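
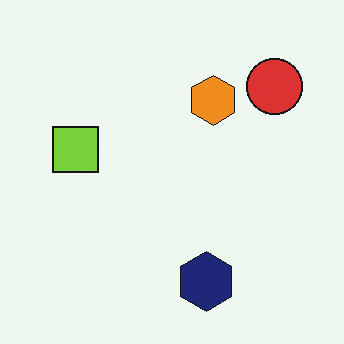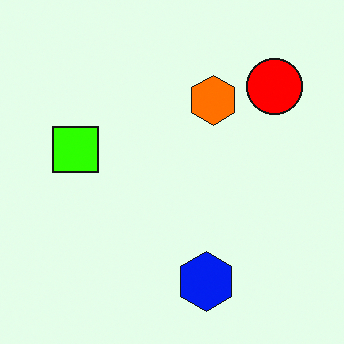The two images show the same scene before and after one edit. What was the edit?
The second image is the first made much more vivid (saturation change).

All colors are more vivid — a global saturation change.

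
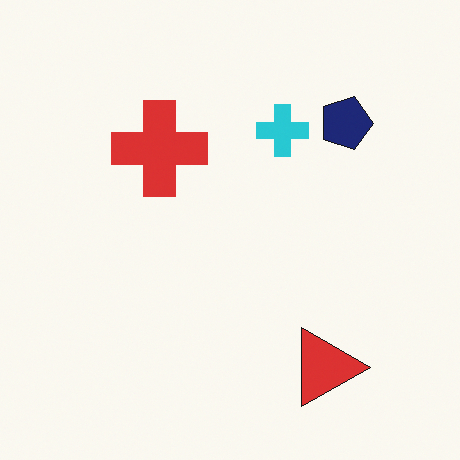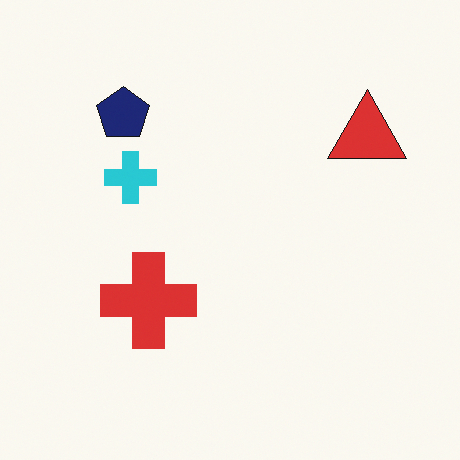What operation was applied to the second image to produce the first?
The first image is the second rotated 90° clockwise.

The red triangle sits in the top-right of the second image and the bottom-right of the first — consistent with a whole-image 90° clockwise rotation.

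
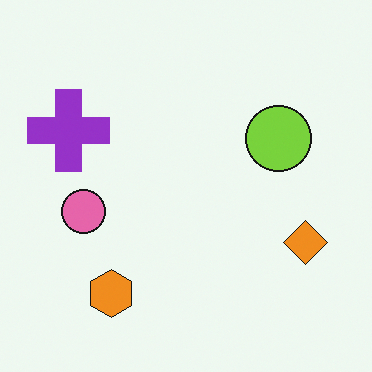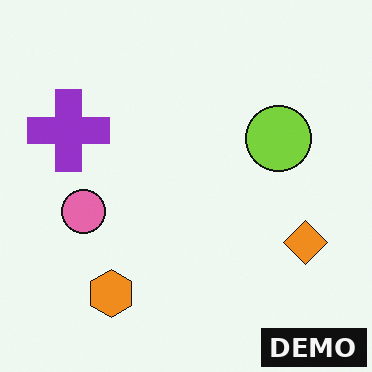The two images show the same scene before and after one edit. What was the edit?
The image was watermarked with the text "DEMO" in the lower-right corner.

A dark label reading "DEMO" appears in the lower-right corner.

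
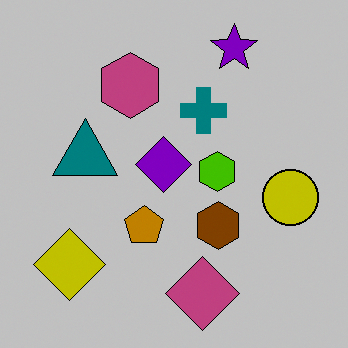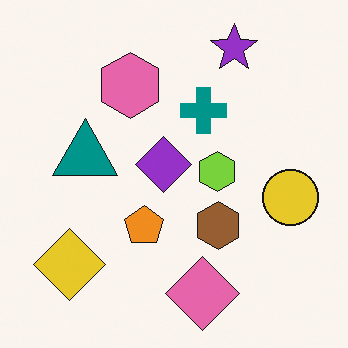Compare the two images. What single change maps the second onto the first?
Heavily posterized to just a handful of flat colors.

Each flat color has snapped to a coarser quantized level — most visibly, the near-white background has dropped to a flat grey.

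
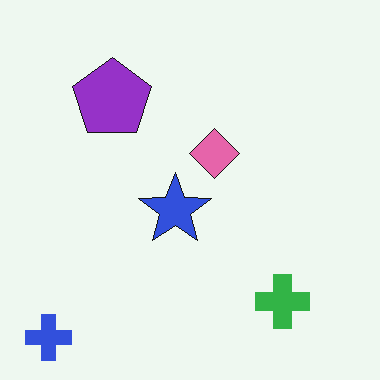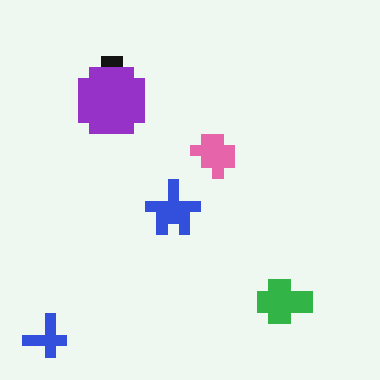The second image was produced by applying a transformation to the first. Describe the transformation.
Coarsely pixelated.

Shapes are reduced to large square blocks; fine edges and outlines are lost — a downscale-then-upscale (mosaic) effect.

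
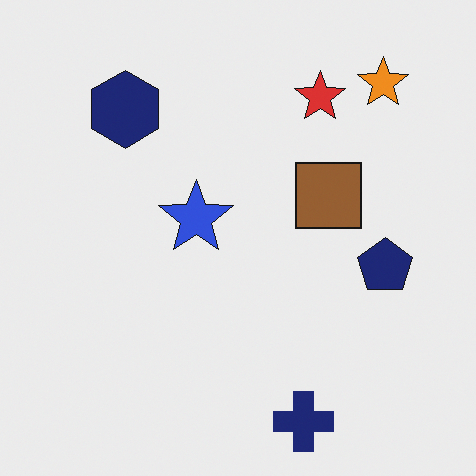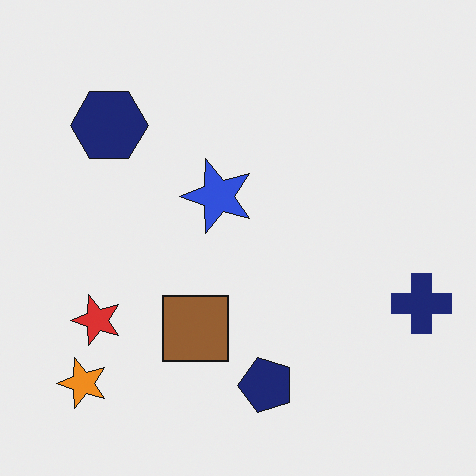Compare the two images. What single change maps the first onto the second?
It was transposed (reflected across the top-left ↔ bottom-right diagonal).

Shapes have swapped their row and column positions — what was in the top-right is now in the bottom-left — a diagonal reflection.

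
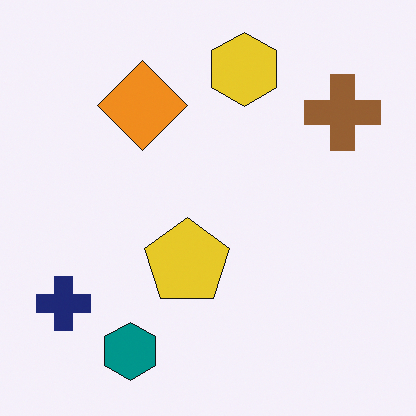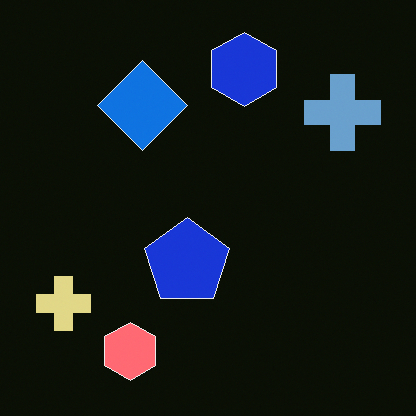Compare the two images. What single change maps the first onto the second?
The second image is the first color-inverted (negative).

The light background has become dark and every shape's color is its complement — a photographic negative.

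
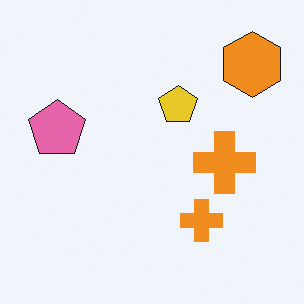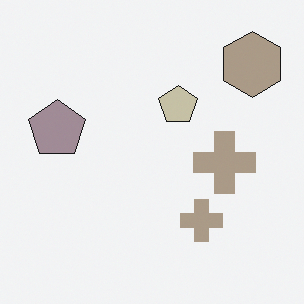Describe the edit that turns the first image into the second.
The image was made much more muted (saturation change).

All colors are more muted and greyish — a global saturation change.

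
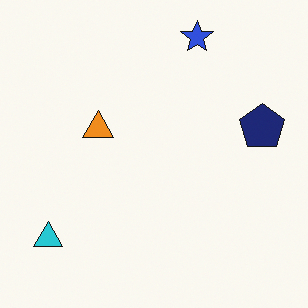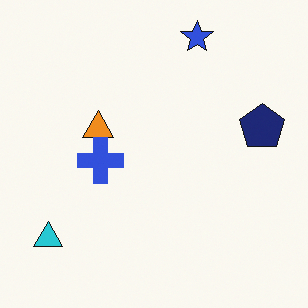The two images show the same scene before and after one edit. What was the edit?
The image was overlaid with an additional blue cross.

A blue cross appears in the second image that is absent from the first.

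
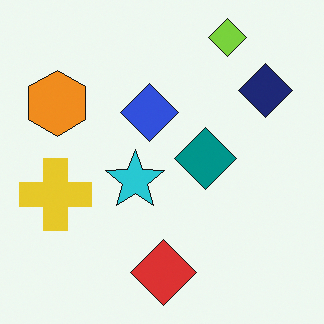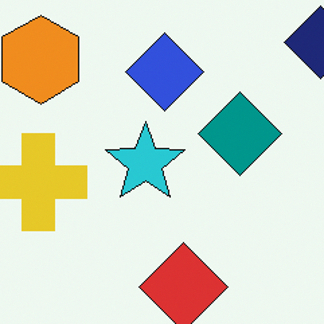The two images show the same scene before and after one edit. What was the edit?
The image was cropped slightly and scaled back up.

The visible shapes are larger and the field of view is narrower; shapes near the original edges may be partly or wholly outside the frame — a crop-and-rescale.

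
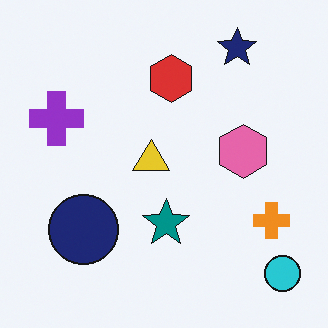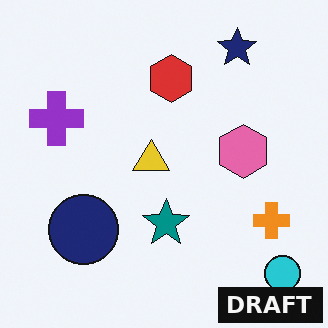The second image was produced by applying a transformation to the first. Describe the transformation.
It was watermarked with the text "DRAFT" in the lower-right corner.

A dark label reading "DRAFT" appears in the lower-right corner.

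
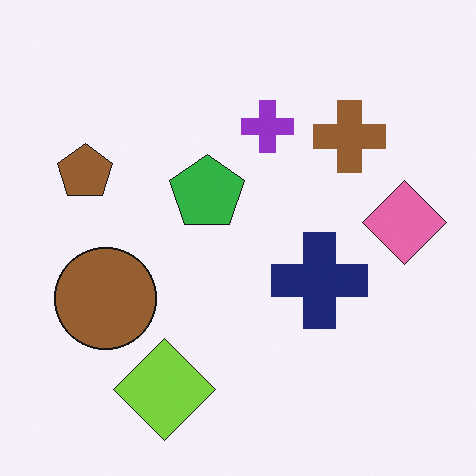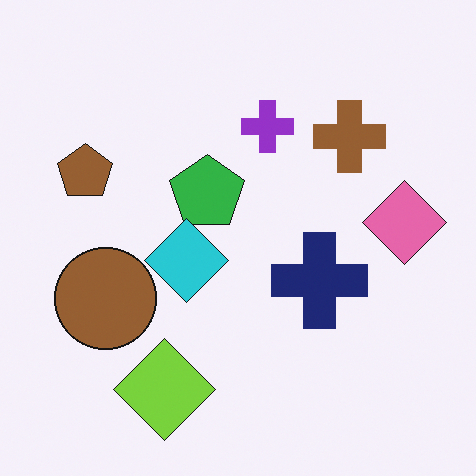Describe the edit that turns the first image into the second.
The transformation is: overlaid with an additional cyan diamond.

A cyan diamond appears in the second image that is absent from the first.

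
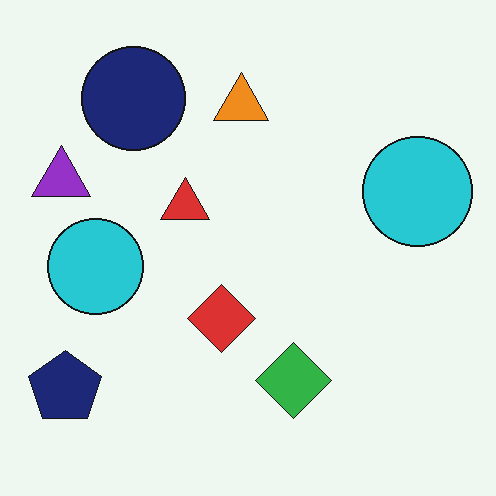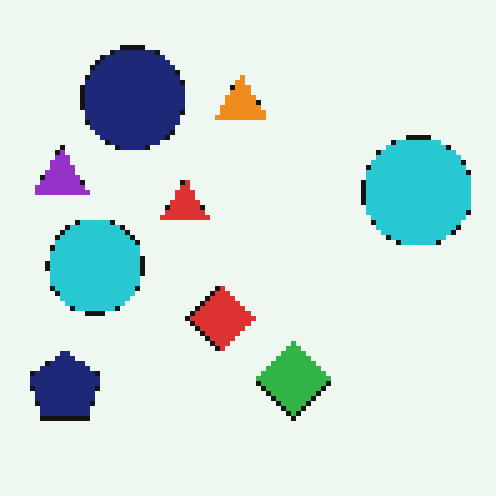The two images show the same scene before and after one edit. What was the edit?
The transformation is: lightly pixelated (a mild mosaic effect).

Shapes are reduced to large square blocks; fine edges and outlines are lost — a downscale-then-upscale (mosaic) effect.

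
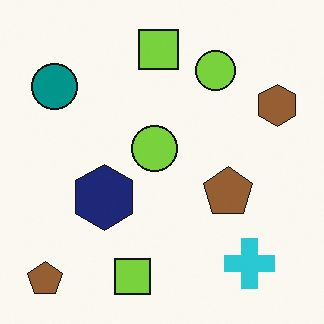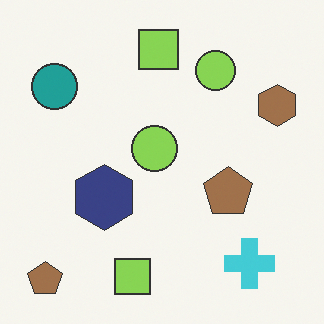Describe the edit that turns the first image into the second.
It was given slightly reduced contrast.

Tones are pushed toward mid-grey across the whole image — a global contrast change.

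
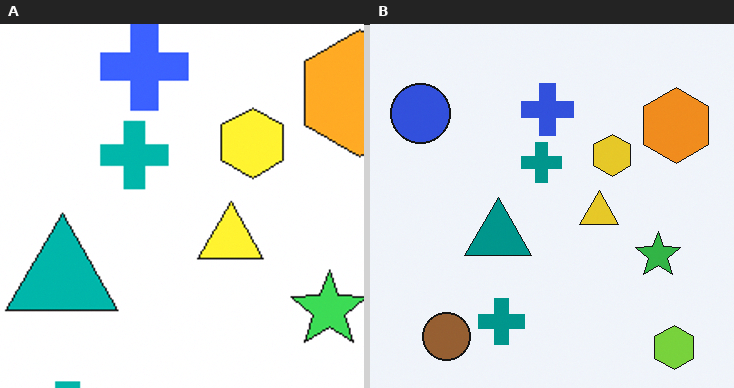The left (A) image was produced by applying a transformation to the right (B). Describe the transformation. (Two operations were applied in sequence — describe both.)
The image was brightened a little, then cropped tightly and scaled back up.

Every pixel — background and shapes alike — is uniformly brightened. The visible shapes are larger and the field of view is narrower; shapes near the original edges may be partly or wholly outside the frame — a crop-and-rescale.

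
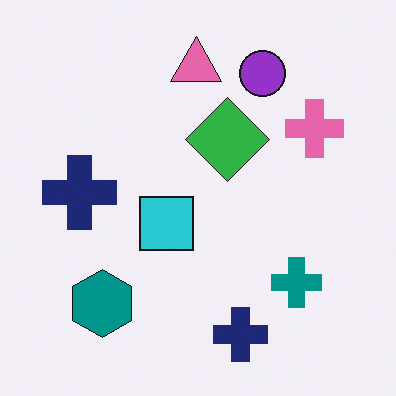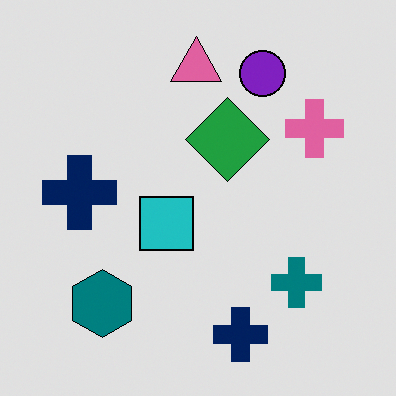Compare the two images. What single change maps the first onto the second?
It was posterized to a reduced palette.

Each flat color has snapped to a coarser quantized level — most visibly, the near-white background has dropped to a flat grey.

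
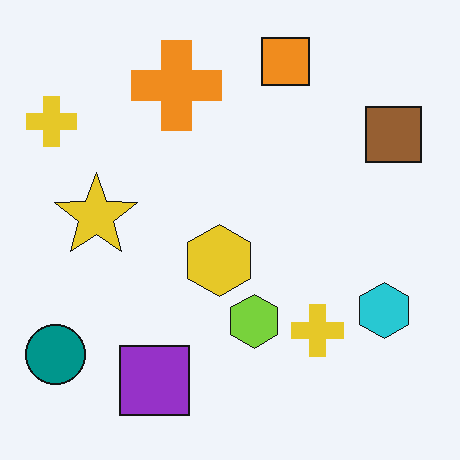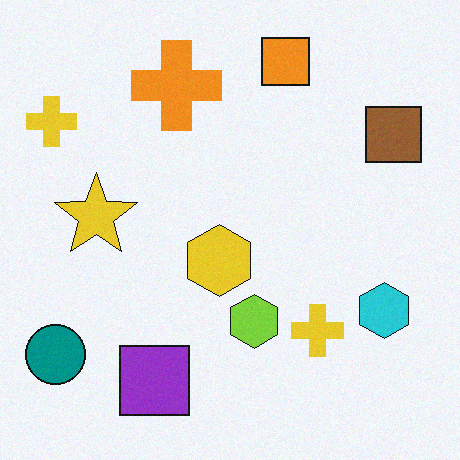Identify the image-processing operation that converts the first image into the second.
The second image is the first degraded with light additive noise.

Random speckle covers the whole image, including the flat background.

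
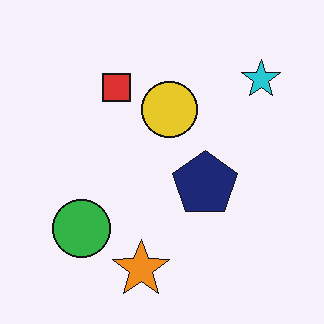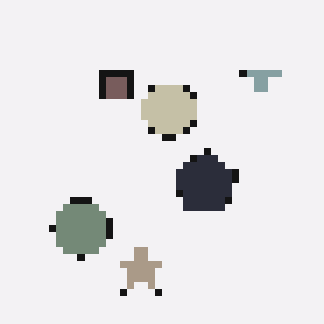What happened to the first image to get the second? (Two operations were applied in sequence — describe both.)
It was heavily desaturated, then pixelated into visible square blocks.

All colors are more muted and greyish — a global saturation change. Shapes are reduced to large square blocks; fine edges and outlines are lost — a downscale-then-upscale (mosaic) effect.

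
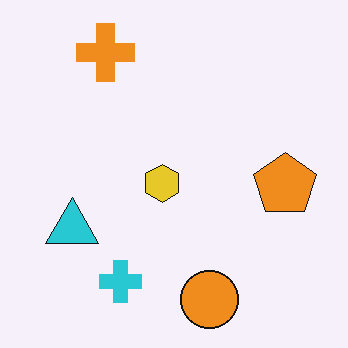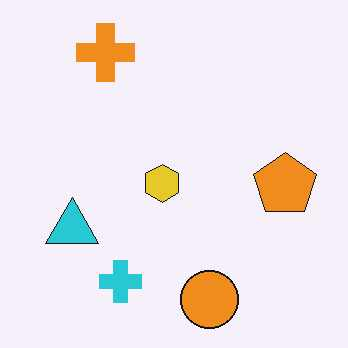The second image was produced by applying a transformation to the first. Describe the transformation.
It was given moderate JPEG compression.

Blocky 8×8 compression artifacts appear around shape edges and the flat background shows ringing — characteristic JPEG degradation.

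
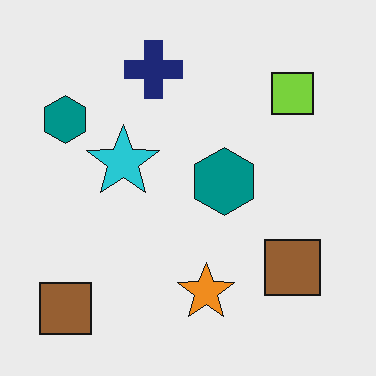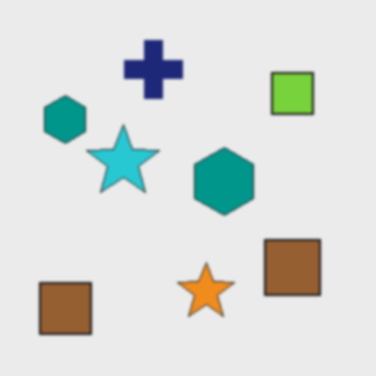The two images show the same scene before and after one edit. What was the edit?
This is the original image given a subtle gaussian blur.

Shape edges and outlines are uniformly softened across the whole image.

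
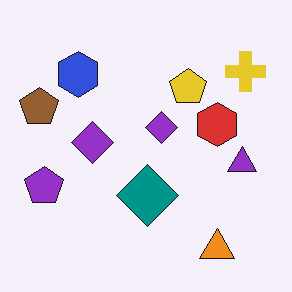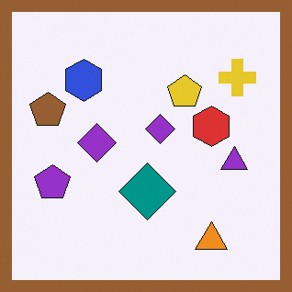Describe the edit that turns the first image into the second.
This is the original image framed with a brown border.

A solid brown frame runs around the edge of the second image, with the content slightly shrunk inside it.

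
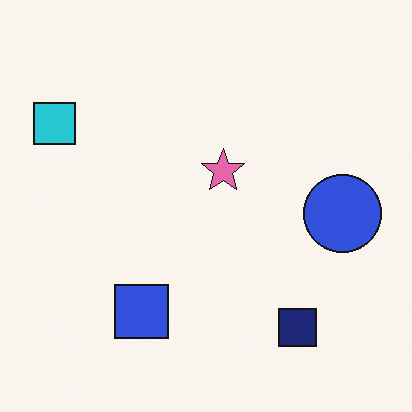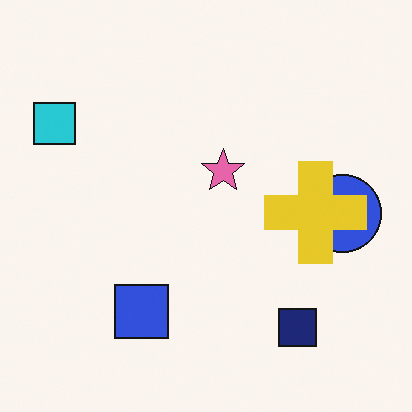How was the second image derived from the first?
Overlaid with an additional yellow cross.

A yellow cross appears in the second image that is absent from the first.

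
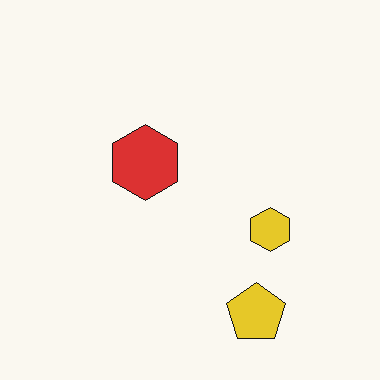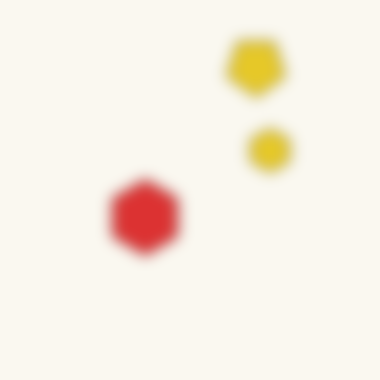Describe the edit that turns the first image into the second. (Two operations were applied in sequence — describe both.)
It was heavily blurred, then flipped vertically (top ↔ bottom).

Shape edges and outlines are uniformly softened across the whole image. The yellow pentagon is in the bottom-right of the first image and the top-right of the second — shapes on opposite sides of the horizontal midline have swapped in a mirror flip.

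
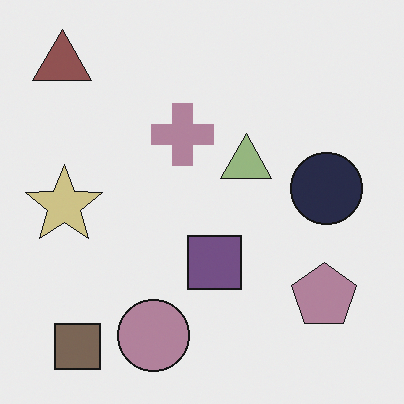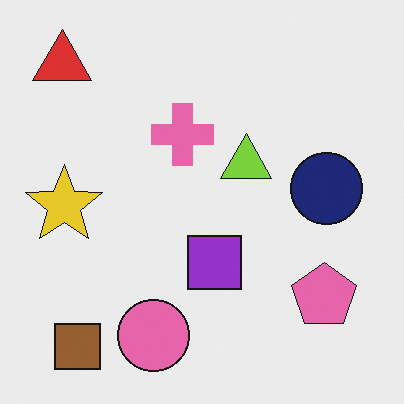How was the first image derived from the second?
The transformation is: made much more muted (saturation change).

All colors are more muted and greyish — a global saturation change.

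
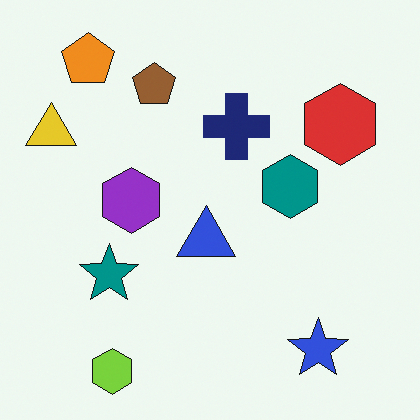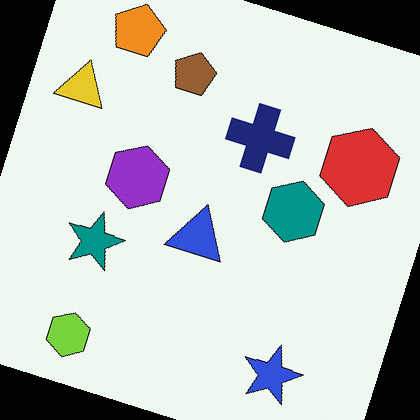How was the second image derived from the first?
The image was rotated clockwise by a clearly visible amount.

Every shape is tilted by the same angle and the image corners show triangular fill wedges — a whole-image rotation by a non-right angle.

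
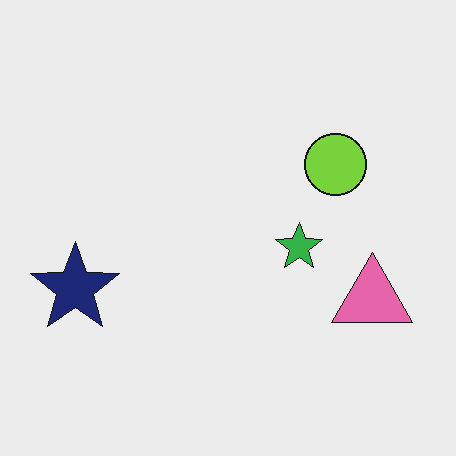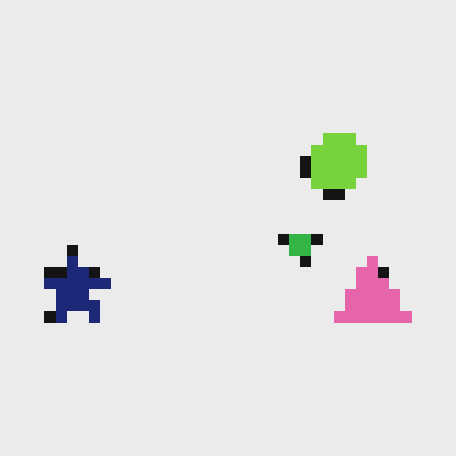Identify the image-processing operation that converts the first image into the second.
It was heavily pixelated into large blocks.

Shapes are reduced to large square blocks; fine edges and outlines are lost — a downscale-then-upscale (mosaic) effect.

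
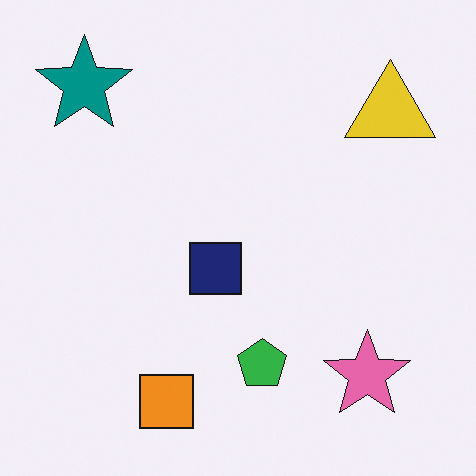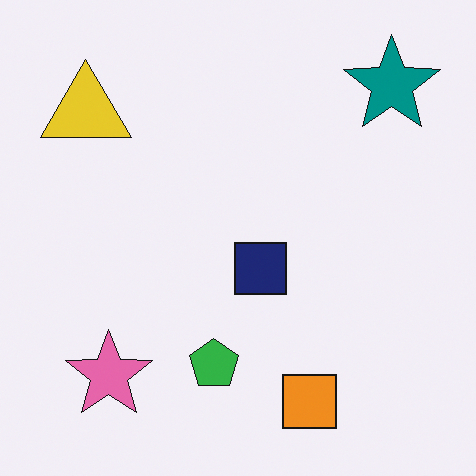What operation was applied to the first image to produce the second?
Flipped horizontally (left ↔ right).

The teal star is in the top-left of the first image and the top-right of the second — shapes on opposite sides of the vertical midline have swapped in a mirror flip.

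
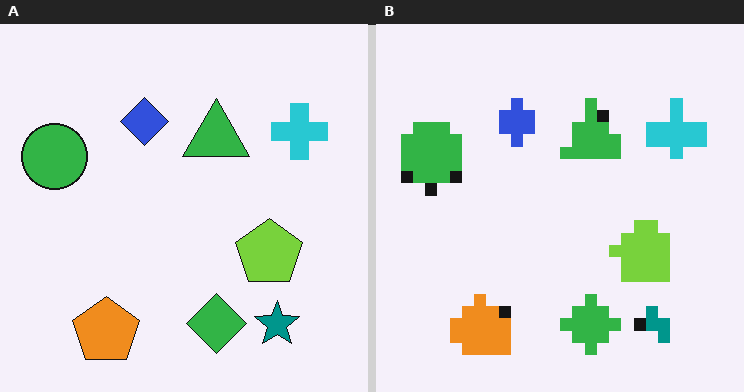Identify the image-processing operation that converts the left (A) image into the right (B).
The right (B) image is the left (A) coarsely pixelated.

Shapes are reduced to large square blocks; fine edges and outlines are lost — a downscale-then-upscale (mosaic) effect.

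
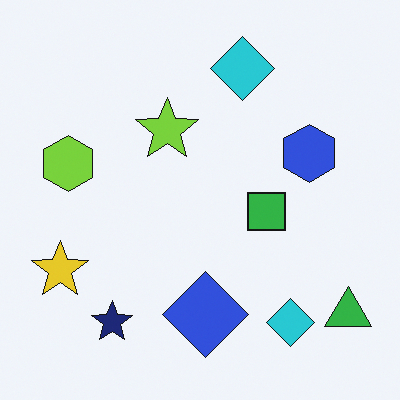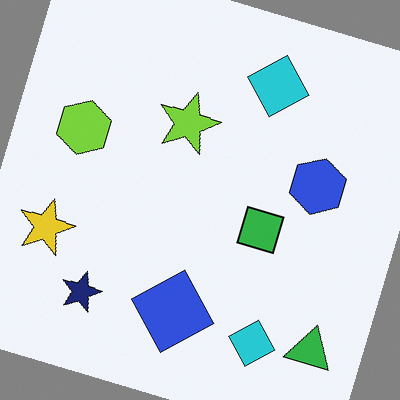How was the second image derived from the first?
The transformation is: rotated clockwise by a moderate amount.

Every shape is tilted by the same angle and the image corners show triangular fill wedges — a whole-image rotation by a non-right angle.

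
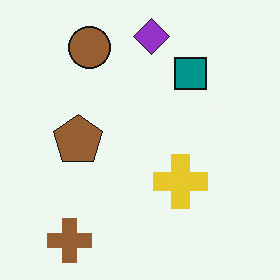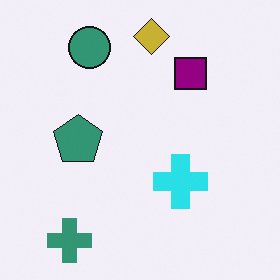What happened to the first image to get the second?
Hue-shifted noticeably.

Every shape's color has rotated by the same amount around the hue wheel — a uniform hue shift.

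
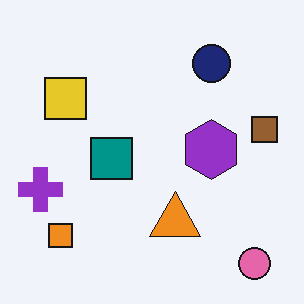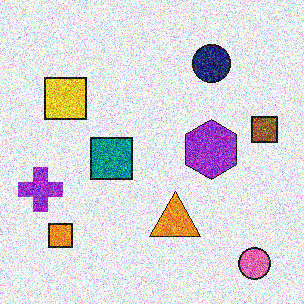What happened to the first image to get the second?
The image was degraded with heavy additive noise.

Random speckle covers the whole image, including the flat background.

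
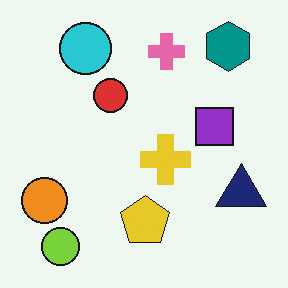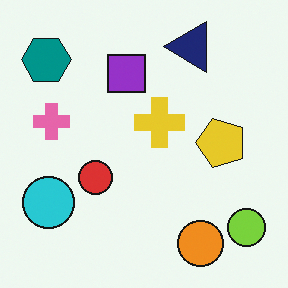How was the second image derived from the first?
Rotated 90° counter-clockwise.

The lime circle sits in the bottom-left of the first image and the bottom-right of the second — consistent with a whole-image 90° counter-clockwise rotation.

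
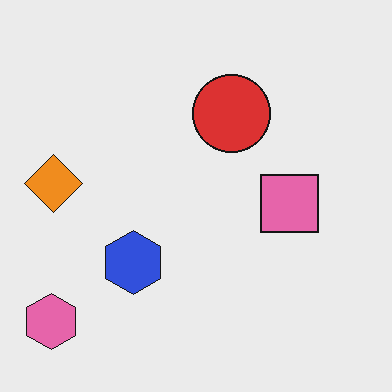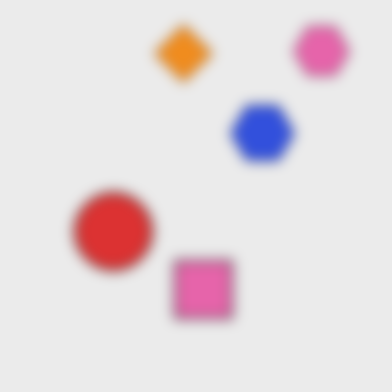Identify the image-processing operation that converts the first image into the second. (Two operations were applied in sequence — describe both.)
Transposed (reflected across the top-left ↔ bottom-right diagonal), then heavily blurred.

Shapes have swapped their row and column positions — what was in the top-right is now in the bottom-left — a diagonal reflection. Shape edges and outlines are uniformly softened across the whole image.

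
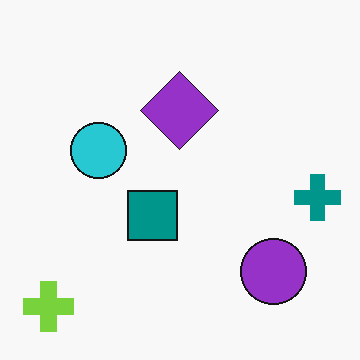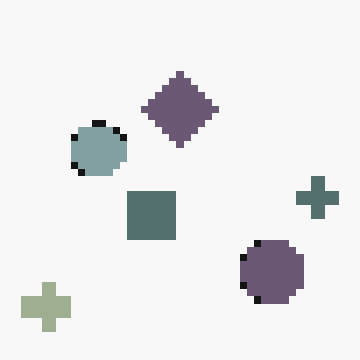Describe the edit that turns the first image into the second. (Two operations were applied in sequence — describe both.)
The image was heavily desaturated, then moderately pixelated.

All colors are more muted and greyish — a global saturation change. Shapes are reduced to large square blocks; fine edges and outlines are lost — a downscale-then-upscale (mosaic) effect.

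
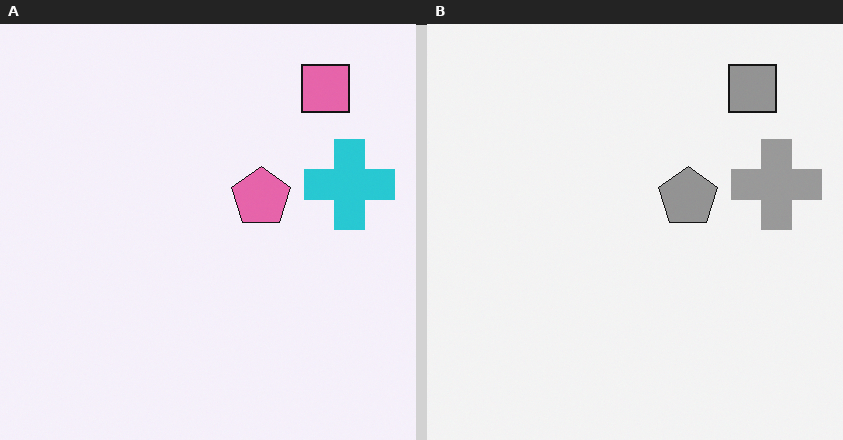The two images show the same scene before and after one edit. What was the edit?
It was converted to grayscale.

All color is removed — every shape is now a shade of grey.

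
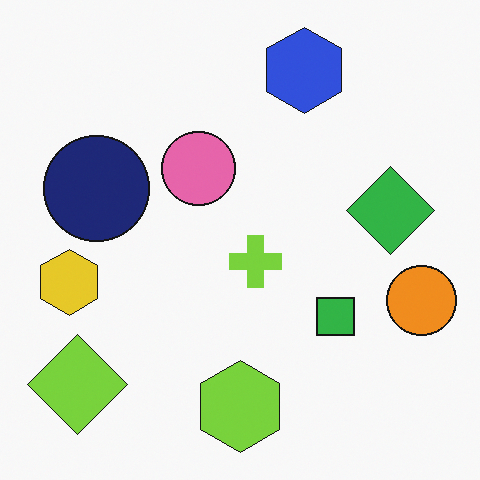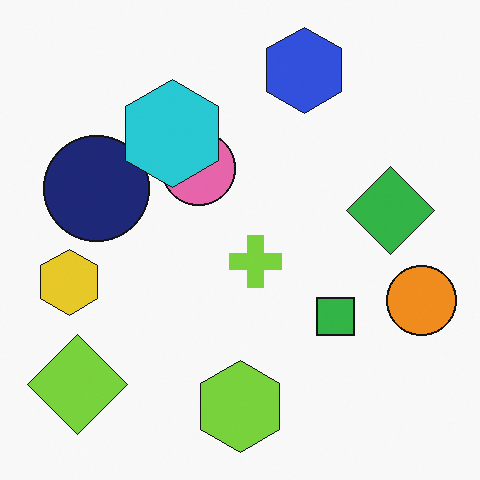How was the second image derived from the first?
This is the original image overlaid with an additional cyan hexagon.

A cyan hexagon appears in the second image that is absent from the first.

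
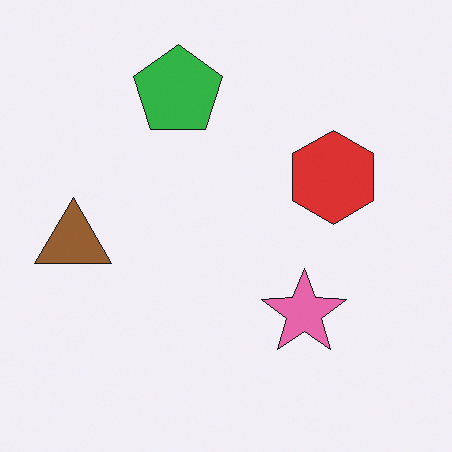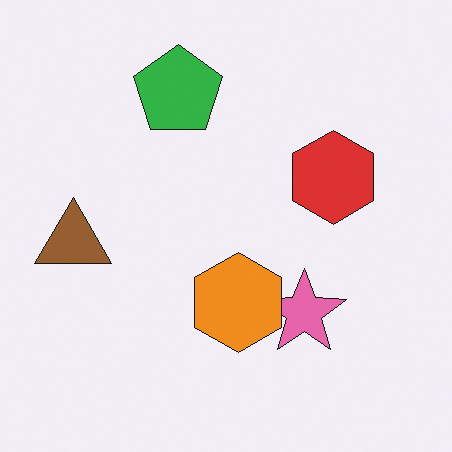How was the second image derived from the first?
The second image is the first overlaid with an additional orange hexagon.

An orange hexagon appears in the second image that is absent from the first.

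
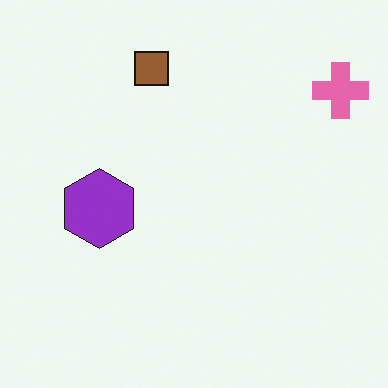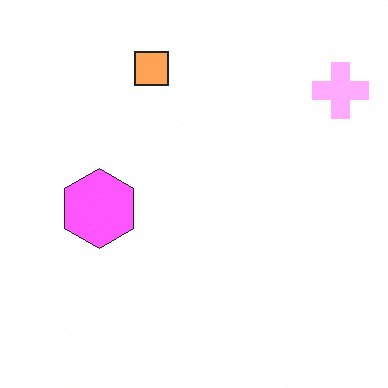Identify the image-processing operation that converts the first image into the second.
It was noticeably brightened.

Every pixel — background and shapes alike — is uniformly brightened.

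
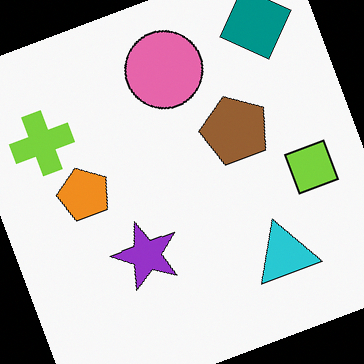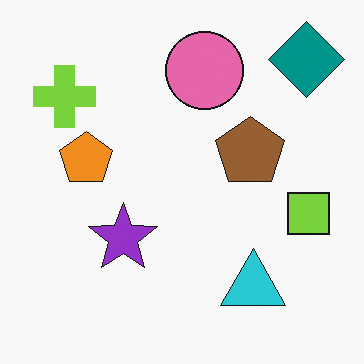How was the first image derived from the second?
Rotated counter-clockwise by a clearly visible amount.

Every shape is tilted by the same angle and the image corners show triangular fill wedges — a whole-image rotation by a non-right angle.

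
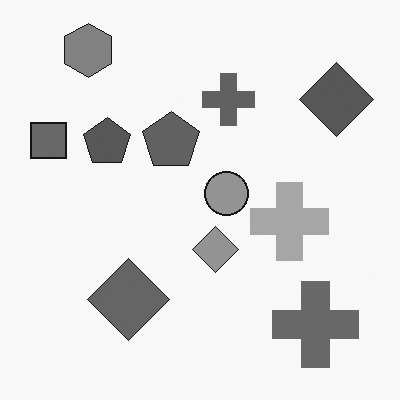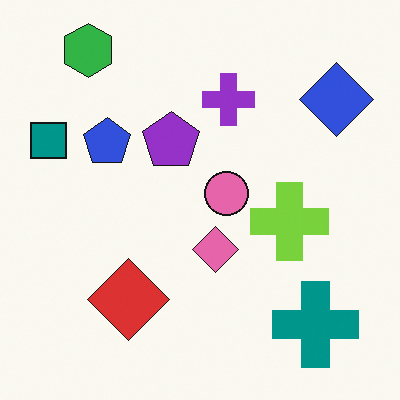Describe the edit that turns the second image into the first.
The image was converted to grayscale.

All color is removed — every shape is now a shade of grey.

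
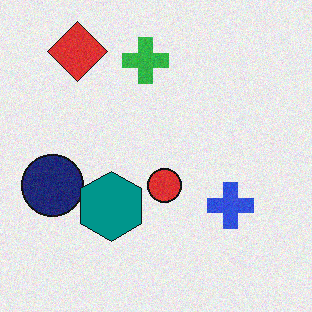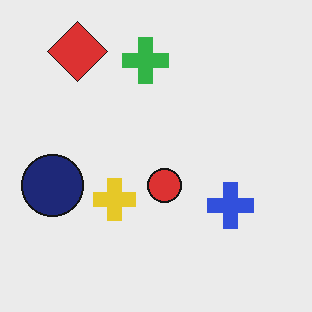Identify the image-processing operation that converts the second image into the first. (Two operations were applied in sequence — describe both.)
Degraded with a light layer of grain, then overlaid with an additional teal hexagon.

Random speckle covers the whole image, including the flat background. A teal hexagon appears in the first image that is absent from the second.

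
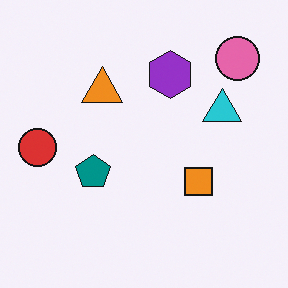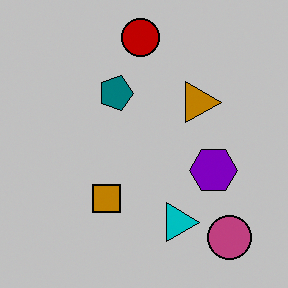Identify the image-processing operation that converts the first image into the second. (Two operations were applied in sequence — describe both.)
It was heavily posterized to just a handful of flat colors, then rotated 90° clockwise.

Each flat color has snapped to a coarser quantized level — most visibly, the near-white background has dropped to a flat grey. The pink circle sits in the top-right of the first image and the bottom-right of the second — consistent with a whole-image 90° clockwise rotation.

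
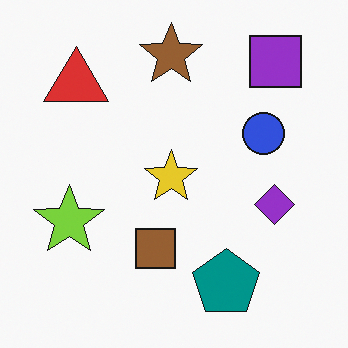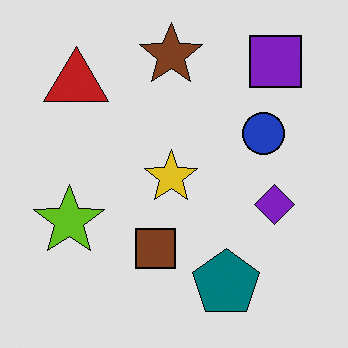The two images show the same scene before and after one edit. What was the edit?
This is the original image moderately posterized.

Each flat color has snapped to a coarser quantized level — most visibly, the near-white background has dropped to a flat grey.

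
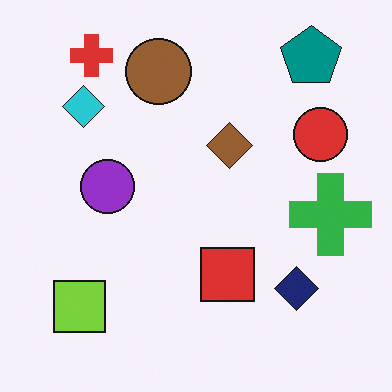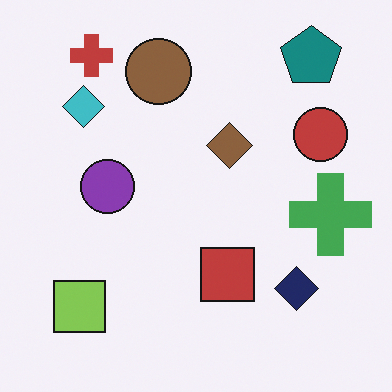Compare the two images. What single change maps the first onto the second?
The image was slightly desaturated.

All colors are more muted and greyish — a global saturation change.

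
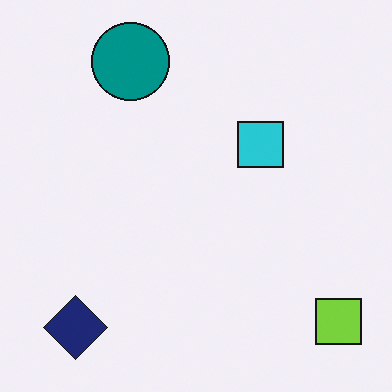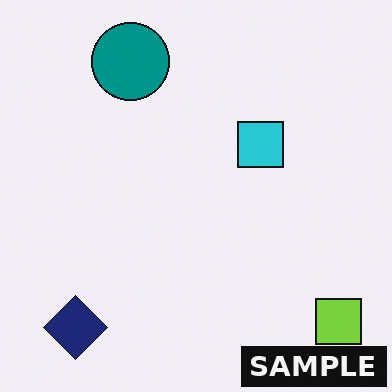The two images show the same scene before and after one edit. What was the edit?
It was watermarked with the text "SAMPLE" in the lower-right corner.

A dark label reading "SAMPLE" appears in the lower-right corner.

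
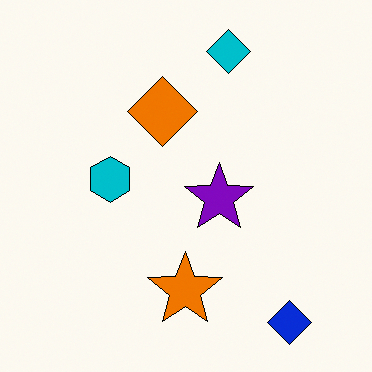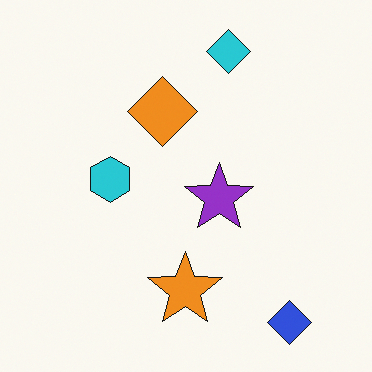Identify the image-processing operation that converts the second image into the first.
It was given slightly increased contrast.

Tones are pushed away from mid-grey across the whole image — a global contrast change.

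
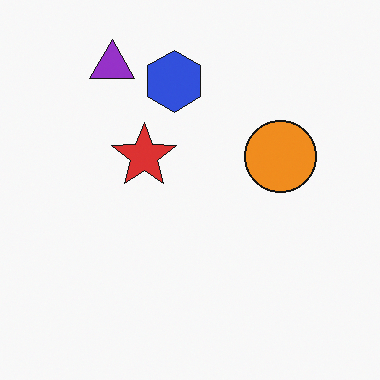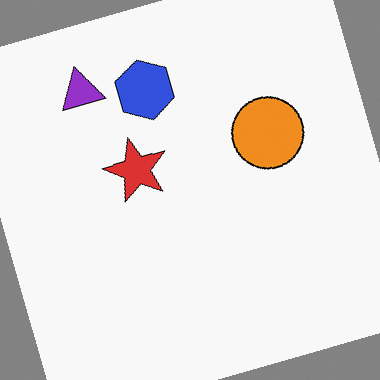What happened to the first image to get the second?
Rotated counter-clockwise by a moderate amount.

Every shape is tilted by the same angle and the image corners show triangular fill wedges — a whole-image rotation by a non-right angle.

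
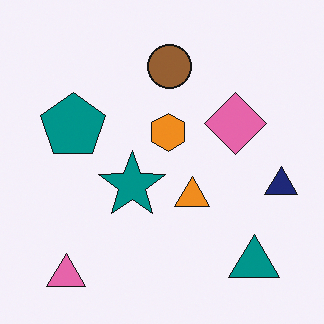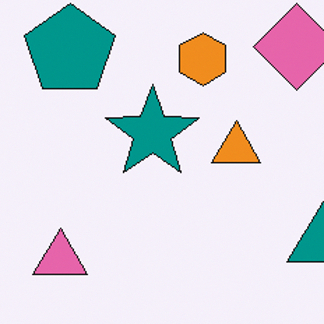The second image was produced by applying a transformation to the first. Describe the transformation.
Cropped slightly and scaled back up.

The visible shapes are larger and the field of view is narrower; shapes near the original edges may be partly or wholly outside the frame — a crop-and-rescale.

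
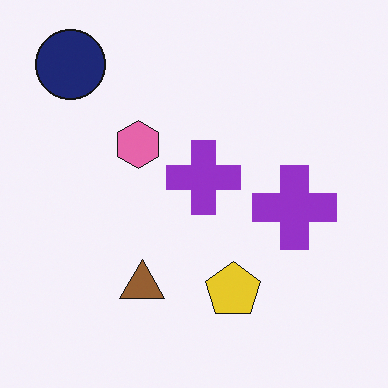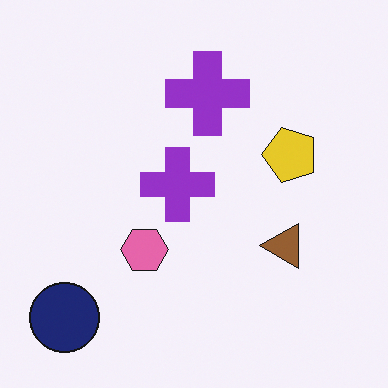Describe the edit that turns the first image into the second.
This is the original image rotated 90° counter-clockwise.

The navy circle sits in the top-left of the first image and the bottom-left of the second — consistent with a whole-image 90° counter-clockwise rotation.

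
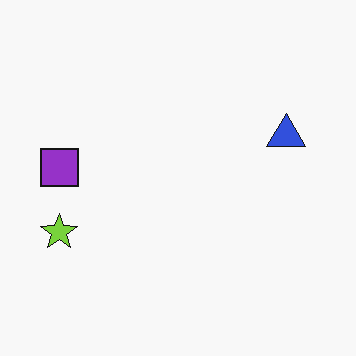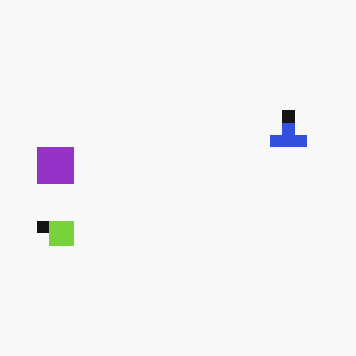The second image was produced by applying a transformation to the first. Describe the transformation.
It was coarsely pixelated.

Shapes are reduced to large square blocks; fine edges and outlines are lost — a downscale-then-upscale (mosaic) effect.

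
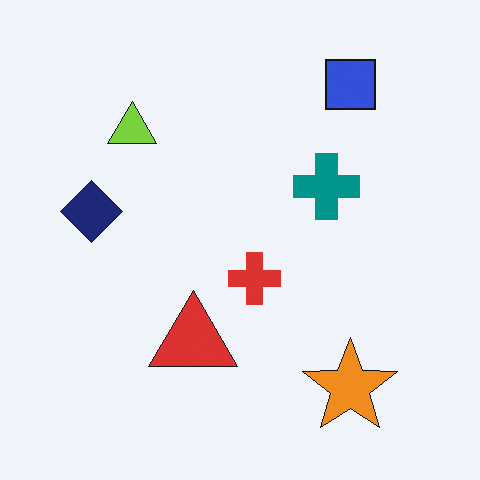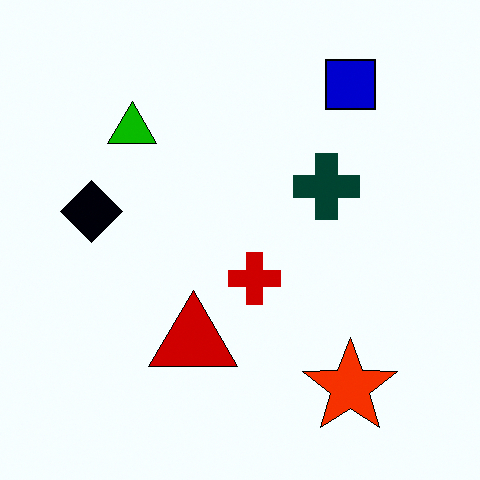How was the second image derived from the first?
The transformation is: boosted in contrast.

Tones are pushed away from mid-grey across the whole image — a global contrast change.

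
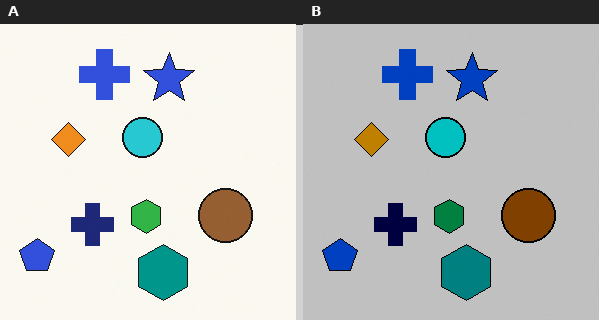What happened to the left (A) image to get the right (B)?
It was aggressively posterized.

Each flat color has snapped to a coarser quantized level — most visibly, the near-white background has dropped to a flat grey.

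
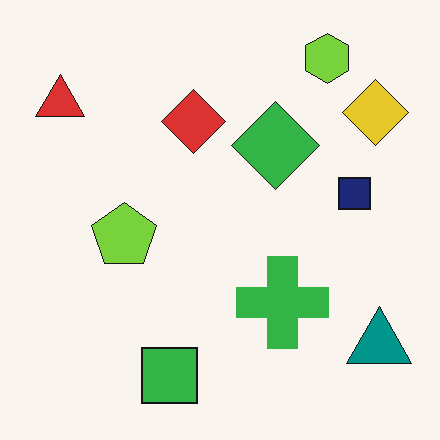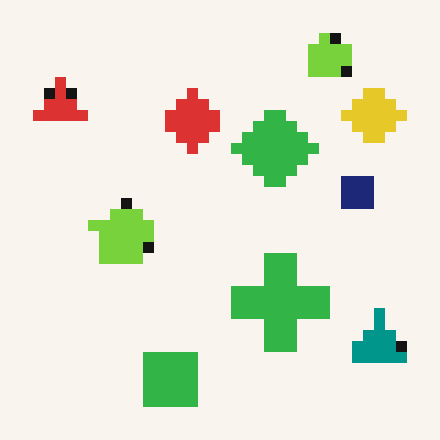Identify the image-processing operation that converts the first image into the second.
It was heavily pixelated into large blocks.

Shapes are reduced to large square blocks; fine edges and outlines are lost — a downscale-then-upscale (mosaic) effect.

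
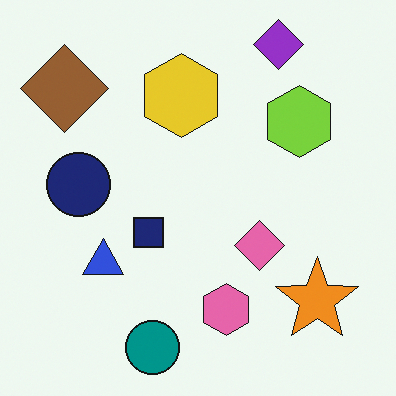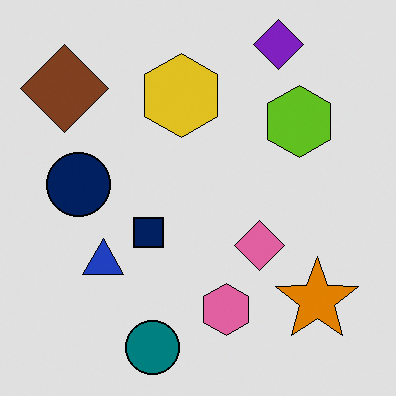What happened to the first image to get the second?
This is the original image moderately posterized.

Each flat color has snapped to a coarser quantized level — most visibly, the near-white background has dropped to a flat grey.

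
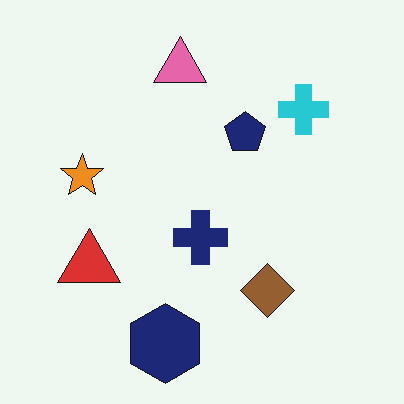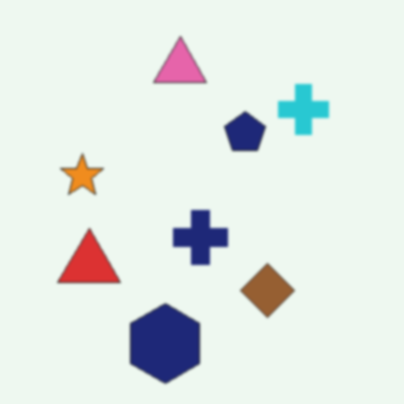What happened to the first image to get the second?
Slightly softened.

Shape edges and outlines are uniformly softened across the whole image.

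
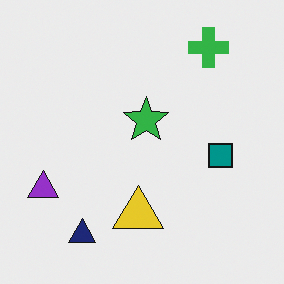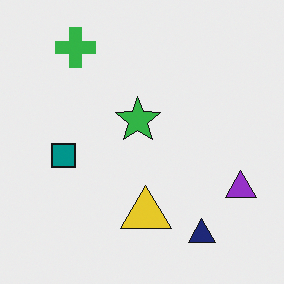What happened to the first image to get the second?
The transformation is: flipped horizontally (left ↔ right).

The purple triangle is in the left of the first image and the right of the second — shapes on opposite sides of the vertical midline have swapped in a mirror flip.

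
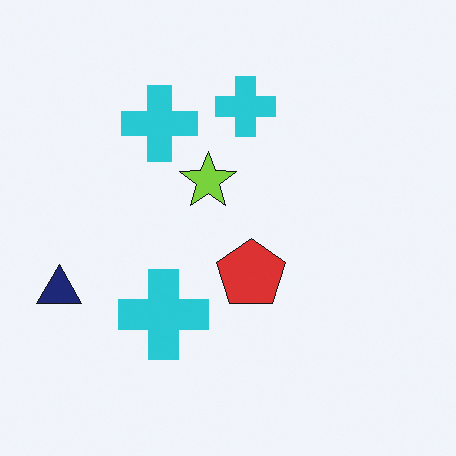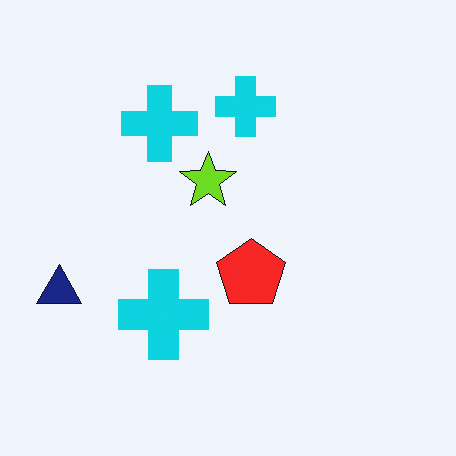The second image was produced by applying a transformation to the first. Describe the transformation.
It was slightly oversaturated.

All colors are more vivid — a global saturation change.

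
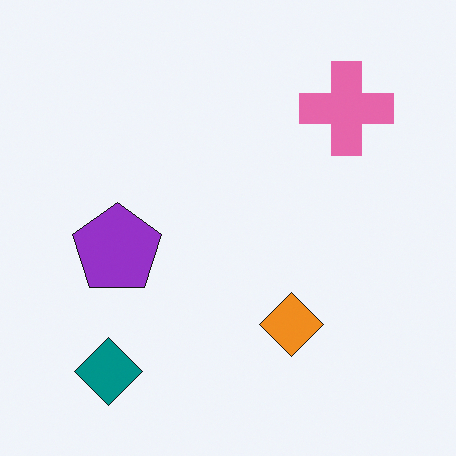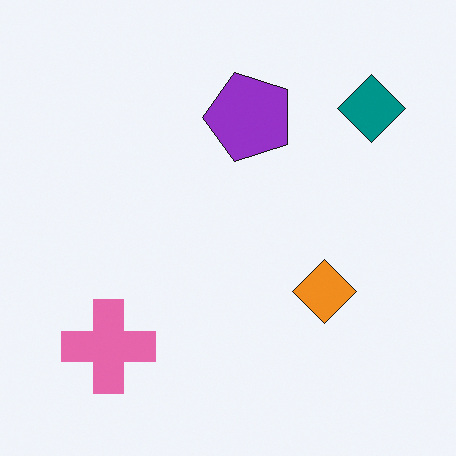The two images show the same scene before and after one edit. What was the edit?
The transformation is: transposed (reflected across the top-left ↔ bottom-right diagonal).

Shapes have swapped their row and column positions — what was in the top-right is now in the bottom-left — a diagonal reflection.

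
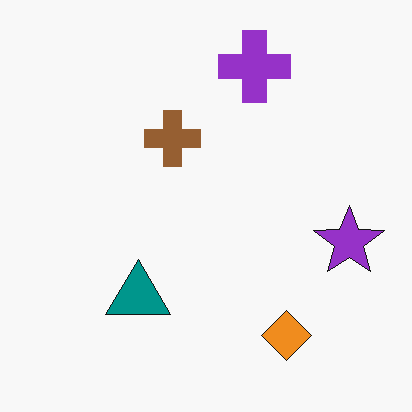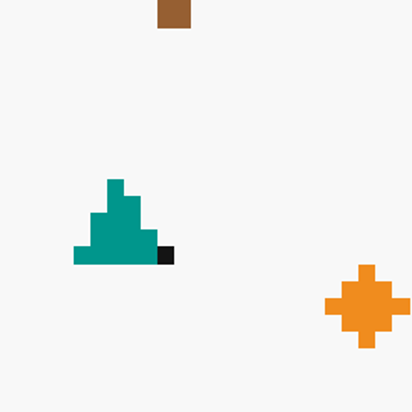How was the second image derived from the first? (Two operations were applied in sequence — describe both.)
It was heavily pixelated into large blocks, then cropped to a noticeably smaller region and rescaled.

Shapes are reduced to large square blocks; fine edges and outlines are lost — a downscale-then-upscale (mosaic) effect. The visible shapes are larger and the field of view is narrower; shapes near the original edges may be partly or wholly outside the frame — a crop-and-rescale.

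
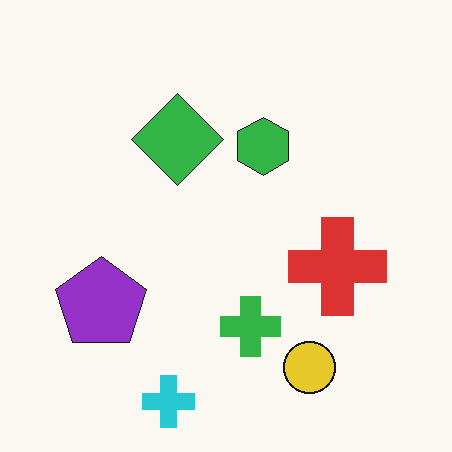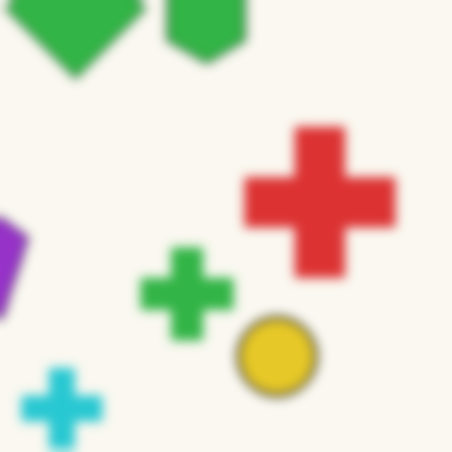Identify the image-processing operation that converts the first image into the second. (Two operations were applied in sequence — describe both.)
It was cropped slightly and scaled back up, then heavily blurred.

The visible shapes are larger and the field of view is narrower; shapes near the original edges may be partly or wholly outside the frame — a crop-and-rescale. Shape edges and outlines are uniformly softened across the whole image.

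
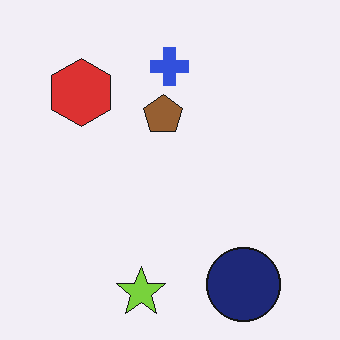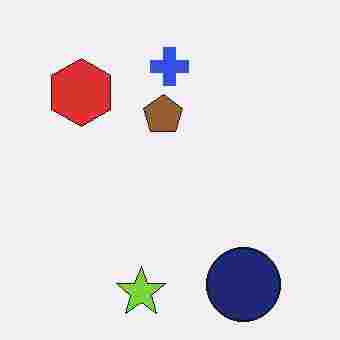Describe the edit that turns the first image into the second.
The image was heavily JPEG-compressed with obvious blocking artifacts.

Blocky 8×8 compression artifacts appear around shape edges and the flat background shows ringing — characteristic JPEG degradation.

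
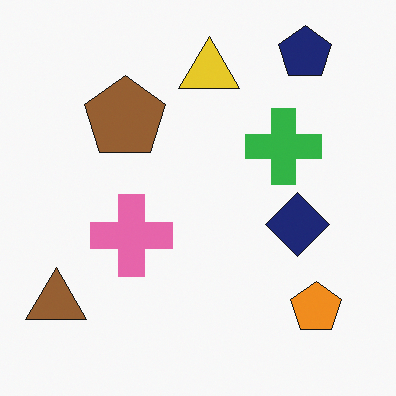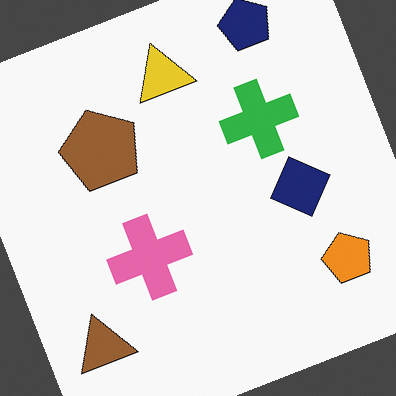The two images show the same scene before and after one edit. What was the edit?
It was rotated counter-clockwise by a clearly visible amount.

Every shape is tilted by the same angle and the image corners show triangular fill wedges — a whole-image rotation by a non-right angle.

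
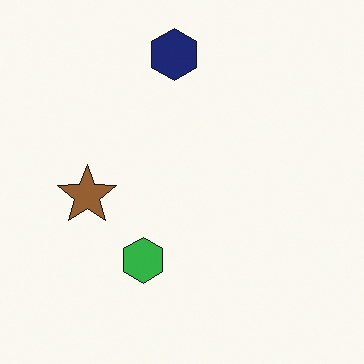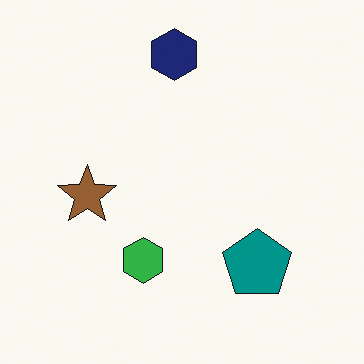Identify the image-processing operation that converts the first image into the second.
This is the original image overlaid with an additional teal pentagon.

A teal pentagon appears in the second image that is absent from the first.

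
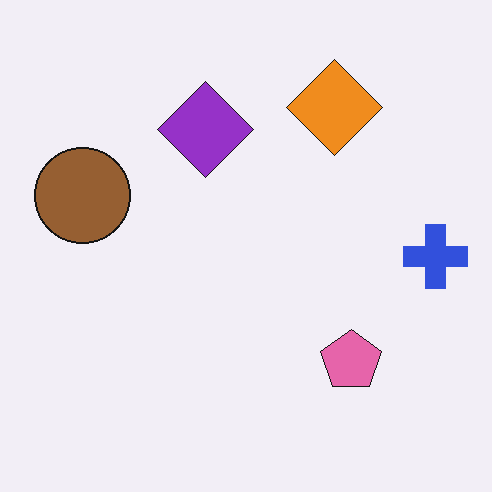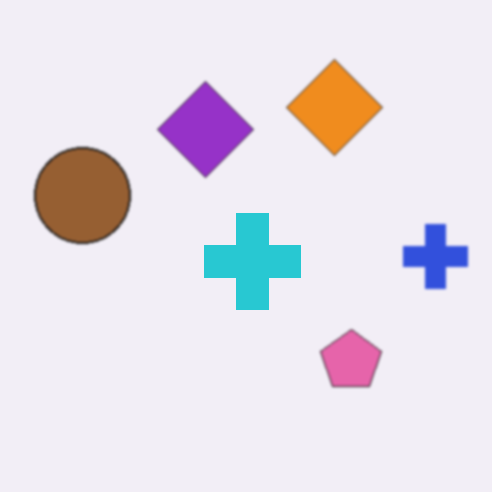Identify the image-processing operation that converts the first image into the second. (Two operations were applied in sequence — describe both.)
It was lightly blurred, then overlaid with an additional cyan cross.

Shape edges and outlines are uniformly softened across the whole image. A cyan cross appears in the second image that is absent from the first.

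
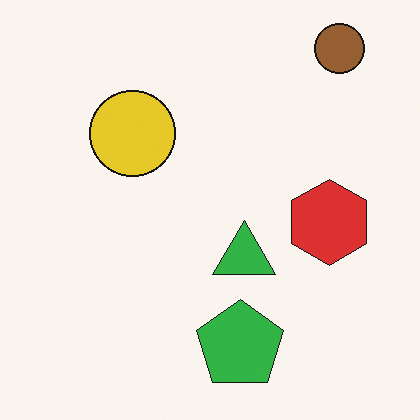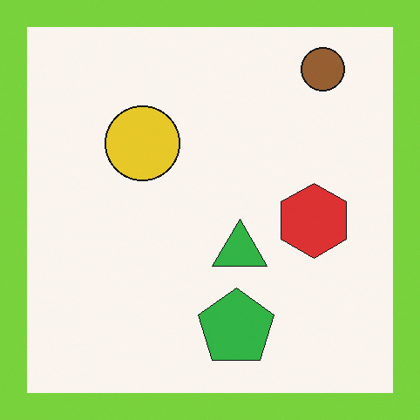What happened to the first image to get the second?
The transformation is: framed with a lime border.

A solid lime frame runs around the edge of the second image, with the content slightly shrunk inside it.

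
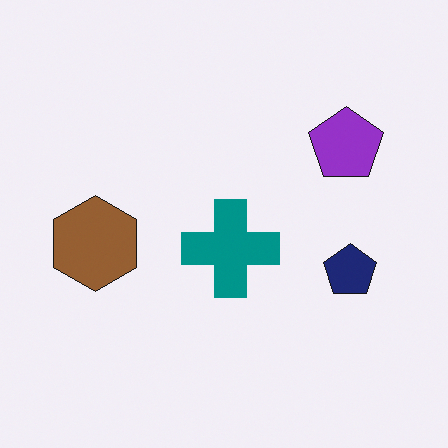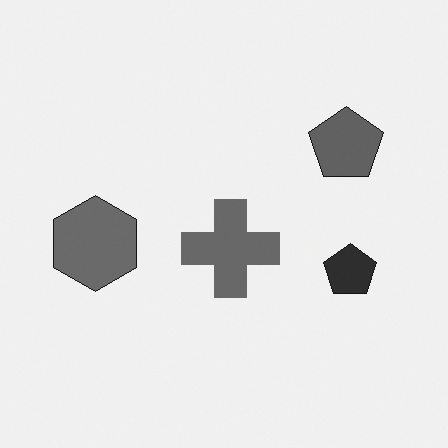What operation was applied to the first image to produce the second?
The transformation is: converted to grayscale.

All color is removed — every shape is now a shade of grey.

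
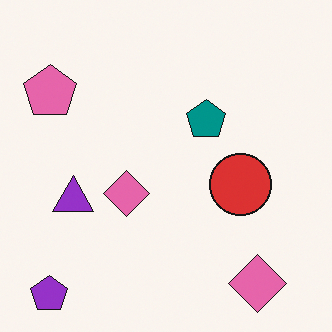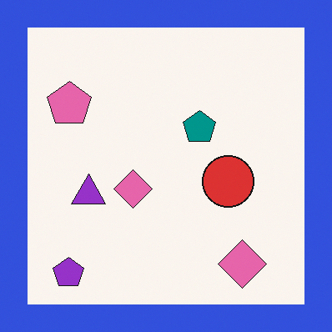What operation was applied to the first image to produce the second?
Framed with a blue border.

A solid blue frame runs around the edge of the second image, with the content slightly shrunk inside it.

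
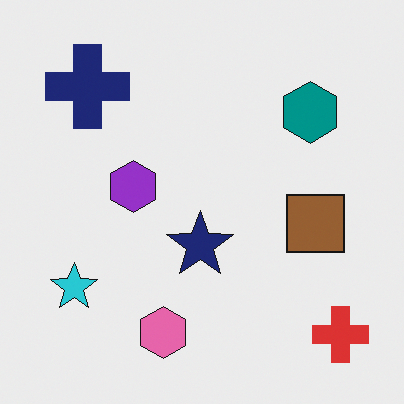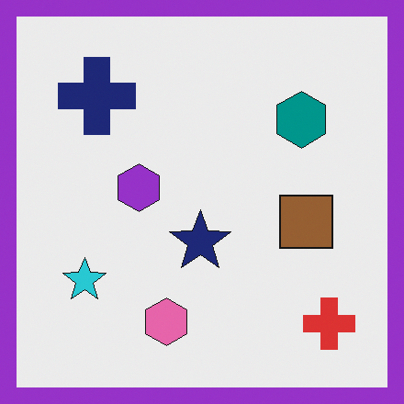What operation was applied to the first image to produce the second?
This is the original image framed with a purple border.

A solid purple frame runs around the edge of the second image, with the content slightly shrunk inside it.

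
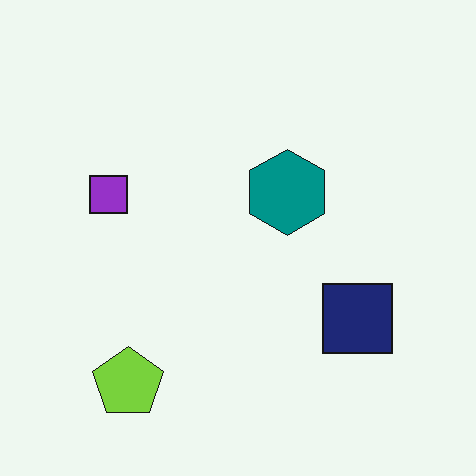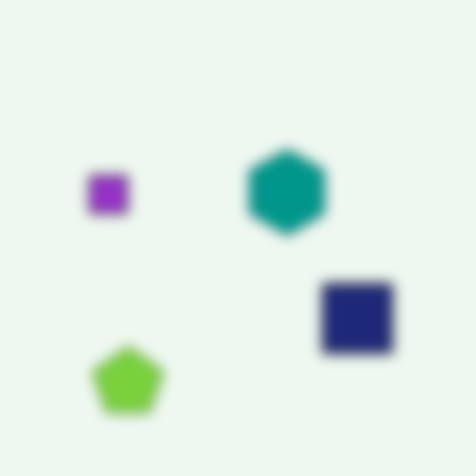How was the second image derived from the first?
It was strongly gaussian-blurred.

Shape edges and outlines are uniformly softened across the whole image.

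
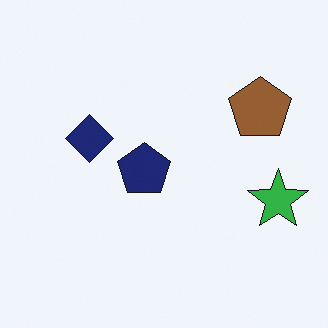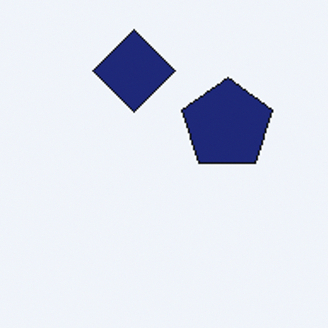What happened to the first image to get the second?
The transformation is: cropped to a noticeably smaller region and rescaled.

The visible shapes are larger and the field of view is narrower; shapes near the original edges may be partly or wholly outside the frame — a crop-and-rescale.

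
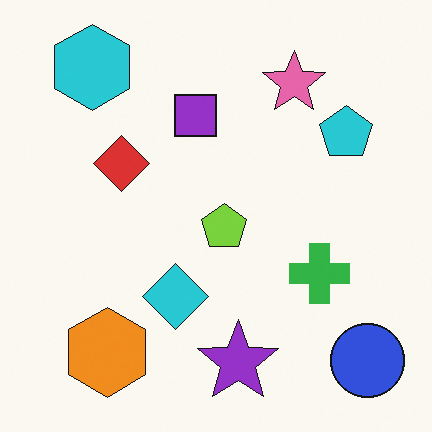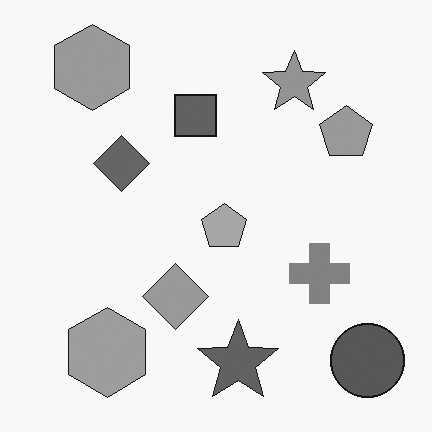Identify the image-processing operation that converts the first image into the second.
It was converted to grayscale.

All color is removed — every shape is now a shade of grey.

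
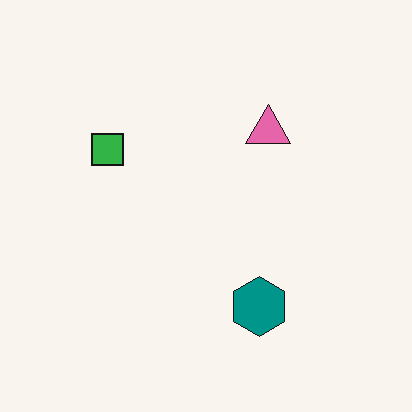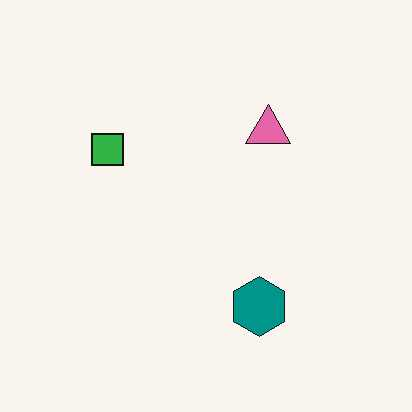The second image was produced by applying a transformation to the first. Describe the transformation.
This is the original image given moderate JPEG compression.

Blocky 8×8 compression artifacts appear around shape edges and the flat background shows ringing — characteristic JPEG degradation.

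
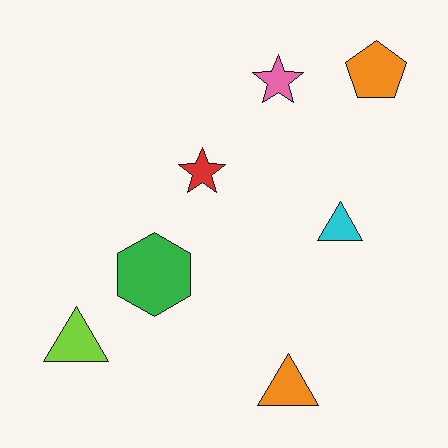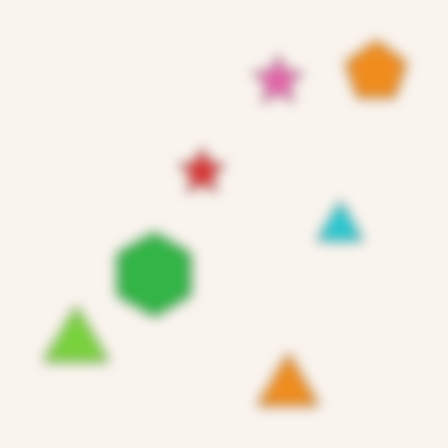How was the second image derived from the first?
Strongly gaussian-blurred.

Shape edges and outlines are uniformly softened across the whole image.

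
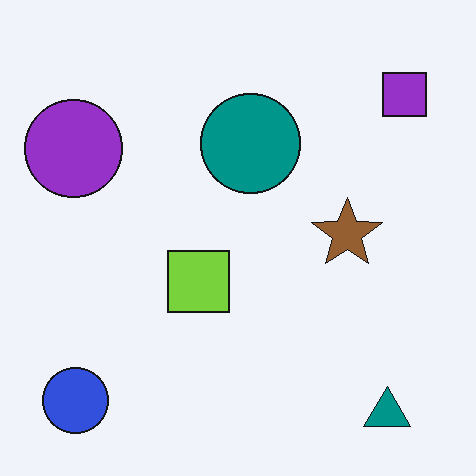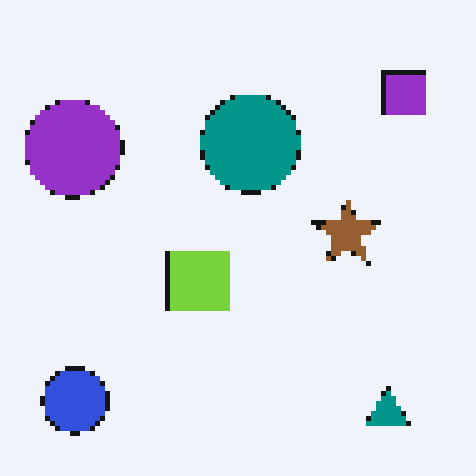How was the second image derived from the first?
The transformation is: lightly pixelated (a mild mosaic effect).

Shapes are reduced to large square blocks; fine edges and outlines are lost — a downscale-then-upscale (mosaic) effect.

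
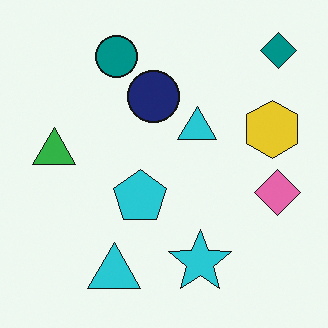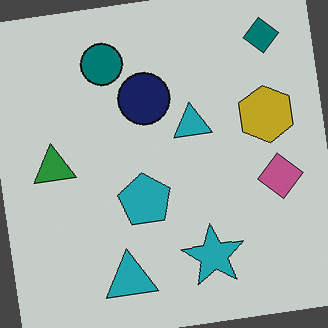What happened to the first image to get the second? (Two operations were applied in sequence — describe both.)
The image was slightly darkened, then rotated counter-clockwise by a slight angle.

Every pixel — background and shapes alike — is uniformly darkened. Every shape is tilted by the same angle and the image corners show triangular fill wedges — a whole-image rotation by a non-right angle.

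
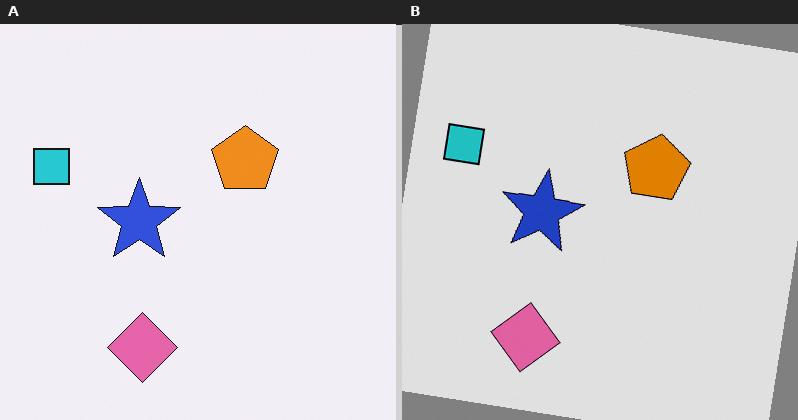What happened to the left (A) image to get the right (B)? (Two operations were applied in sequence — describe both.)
The transformation is: rotated clockwise by a slight angle, then moderately posterized.

Every shape is tilted by the same angle and the image corners show triangular fill wedges — a whole-image rotation by a non-right angle. Each flat color has snapped to a coarser quantized level — most visibly, the near-white background has dropped to a flat grey.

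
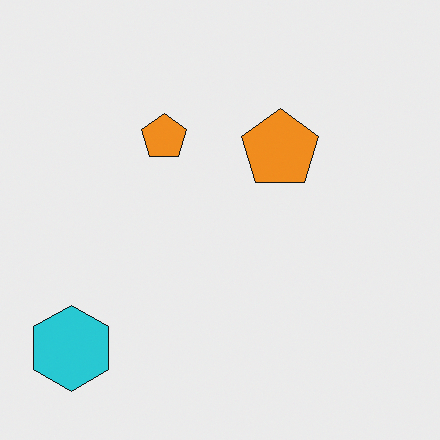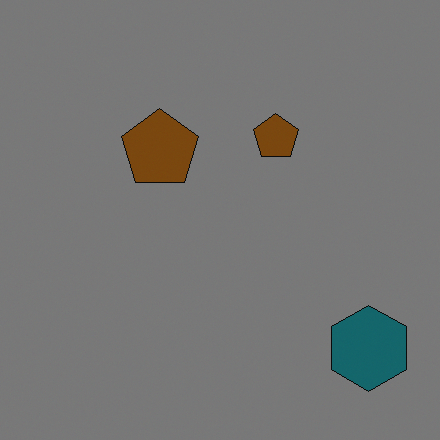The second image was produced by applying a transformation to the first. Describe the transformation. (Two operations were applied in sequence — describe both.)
The image was flipped horizontally (left ↔ right), then darkened a lot.

The cyan hexagon is in the bottom-left of the first image and the bottom-right of the second — shapes on opposite sides of the vertical midline have swapped in a mirror flip. Every pixel — background and shapes alike — is uniformly darkened.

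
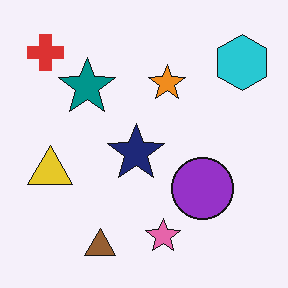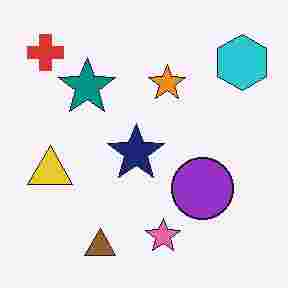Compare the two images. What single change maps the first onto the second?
This is the original image degraded with heavy JPEG compression.

Blocky 8×8 compression artifacts appear around shape edges and the flat background shows ringing — characteristic JPEG degradation.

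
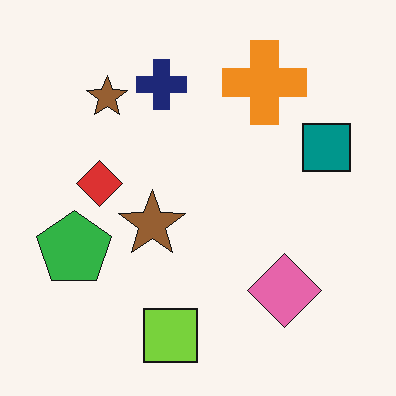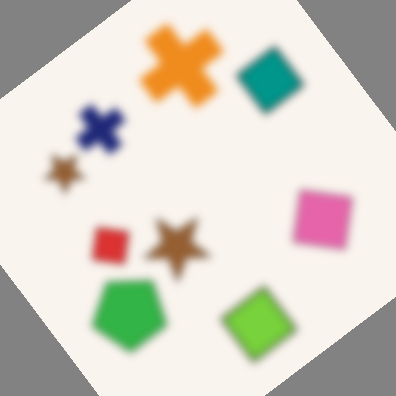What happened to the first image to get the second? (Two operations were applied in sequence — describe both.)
It was moderately blurred, then rotated counter-clockwise by a large amount — several tens of degrees.

Shape edges and outlines are uniformly softened across the whole image. Every shape is tilted by the same angle and the image corners show triangular fill wedges — a whole-image rotation by a non-right angle.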